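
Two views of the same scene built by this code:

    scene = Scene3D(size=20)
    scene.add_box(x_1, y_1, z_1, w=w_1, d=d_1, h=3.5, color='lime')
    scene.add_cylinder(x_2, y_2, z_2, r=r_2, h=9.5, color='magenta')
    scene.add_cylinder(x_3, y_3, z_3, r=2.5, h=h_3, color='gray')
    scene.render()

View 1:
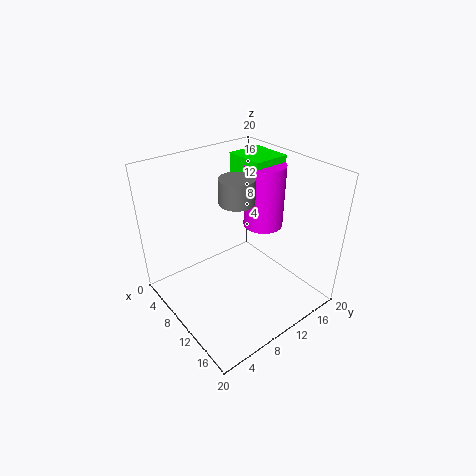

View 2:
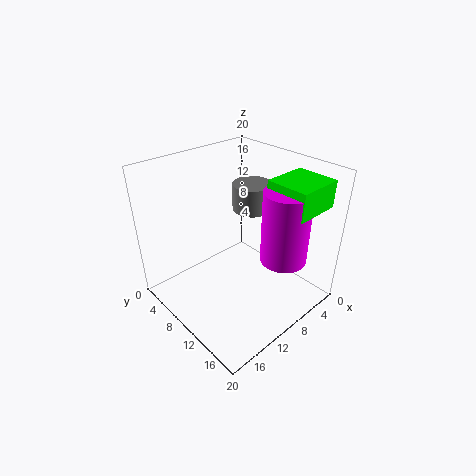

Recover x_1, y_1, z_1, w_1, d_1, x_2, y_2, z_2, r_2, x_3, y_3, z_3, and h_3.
x_1 = 3; y_1 = 14; z_1 = 16; w_1 = 6; d_1 = 5.5; x_2 = 8; y_2 = 16.5; z_2 = 9; r_2 = 3; x_3 = 8.5; y_3 = 11; z_3 = 14.5; h_3 = 3.5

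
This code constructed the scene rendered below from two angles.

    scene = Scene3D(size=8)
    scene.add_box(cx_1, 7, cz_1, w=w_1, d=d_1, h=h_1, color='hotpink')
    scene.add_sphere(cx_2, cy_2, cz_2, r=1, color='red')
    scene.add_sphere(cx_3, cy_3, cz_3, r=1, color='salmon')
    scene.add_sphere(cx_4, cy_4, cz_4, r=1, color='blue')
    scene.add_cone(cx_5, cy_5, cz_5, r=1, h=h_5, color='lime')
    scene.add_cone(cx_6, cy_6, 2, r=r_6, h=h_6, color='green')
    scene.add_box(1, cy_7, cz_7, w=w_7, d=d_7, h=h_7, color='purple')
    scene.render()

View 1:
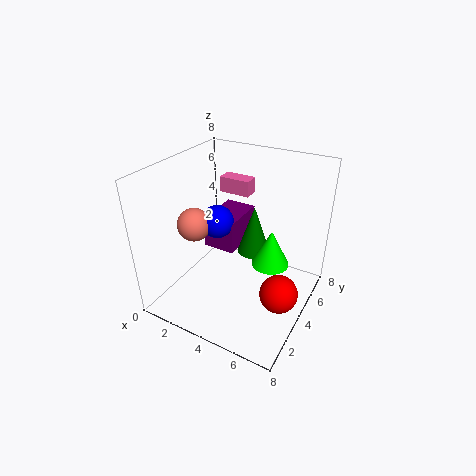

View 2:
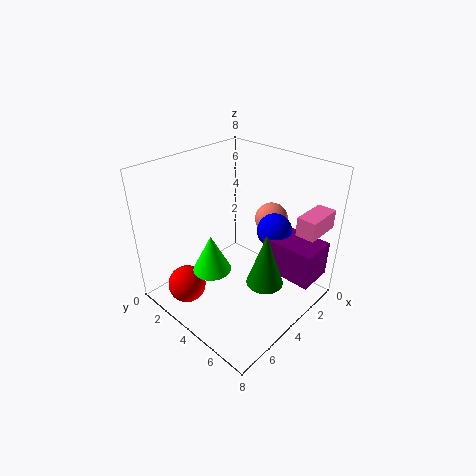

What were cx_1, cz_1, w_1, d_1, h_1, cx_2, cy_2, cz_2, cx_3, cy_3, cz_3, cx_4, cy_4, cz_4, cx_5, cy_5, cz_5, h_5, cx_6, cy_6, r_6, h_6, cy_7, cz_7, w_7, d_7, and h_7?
cx_1 = 1, cz_1 = 5, w_1 = 2, d_1 = 1, h_1 = 1, cx_2 = 7, cy_2 = 3, cz_2 = 2, cx_3 = 1, cy_3 = 4, cz_3 = 4, cx_4 = 2, cy_4 = 5, cz_4 = 4, cx_5 = 6, cy_5 = 4, cz_5 = 3, h_5 = 2, cx_6 = 4, cy_6 = 6, r_6 = 1, h_6 = 3, cy_7 = 5, cz_7 = 2, w_7 = 2, d_7 = 3, h_7 = 2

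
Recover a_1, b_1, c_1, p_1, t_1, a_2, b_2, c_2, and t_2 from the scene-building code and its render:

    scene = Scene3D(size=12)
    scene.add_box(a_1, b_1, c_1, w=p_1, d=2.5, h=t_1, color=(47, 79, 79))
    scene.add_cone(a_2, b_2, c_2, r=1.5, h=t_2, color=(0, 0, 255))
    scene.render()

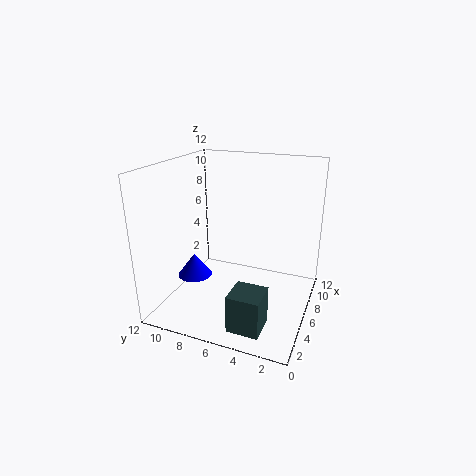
a_1 = 1; b_1 = 2.5; c_1 = 0.5; p_1 = 2.5; t_1 = 3; a_2 = 5.5; b_2 = 10; c_2 = 2; t_2 = 2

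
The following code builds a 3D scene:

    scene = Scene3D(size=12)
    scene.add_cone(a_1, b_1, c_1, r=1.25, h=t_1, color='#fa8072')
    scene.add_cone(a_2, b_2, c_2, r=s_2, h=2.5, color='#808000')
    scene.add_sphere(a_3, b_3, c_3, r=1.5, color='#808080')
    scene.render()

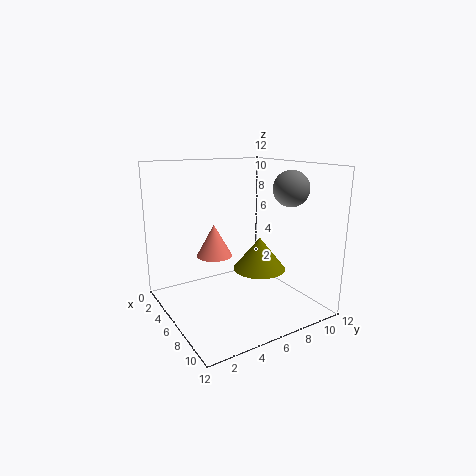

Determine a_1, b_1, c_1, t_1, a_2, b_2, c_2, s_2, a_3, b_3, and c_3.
a_1 = 8.5; b_1 = 2.5; c_1 = 6; t_1 = 2.25; a_2 = 8.75; b_2 = 6.25; c_2 = 4.25; s_2 = 2; a_3 = 7.75; b_3 = 10; c_3 = 10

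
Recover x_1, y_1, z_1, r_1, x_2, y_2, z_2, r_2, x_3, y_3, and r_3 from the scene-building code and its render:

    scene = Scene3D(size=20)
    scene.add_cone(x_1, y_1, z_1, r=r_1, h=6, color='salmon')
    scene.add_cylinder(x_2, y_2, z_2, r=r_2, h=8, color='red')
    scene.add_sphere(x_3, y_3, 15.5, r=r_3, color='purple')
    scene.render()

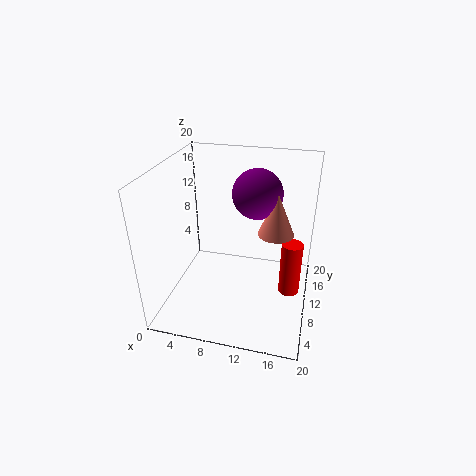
x_1 = 15
y_1 = 11.5
z_1 = 10.5
r_1 = 2.5
x_2 = 17.5
y_2 = 11
z_2 = 1.5
r_2 = 1.5
x_3 = 12
y_3 = 13
r_3 = 3.5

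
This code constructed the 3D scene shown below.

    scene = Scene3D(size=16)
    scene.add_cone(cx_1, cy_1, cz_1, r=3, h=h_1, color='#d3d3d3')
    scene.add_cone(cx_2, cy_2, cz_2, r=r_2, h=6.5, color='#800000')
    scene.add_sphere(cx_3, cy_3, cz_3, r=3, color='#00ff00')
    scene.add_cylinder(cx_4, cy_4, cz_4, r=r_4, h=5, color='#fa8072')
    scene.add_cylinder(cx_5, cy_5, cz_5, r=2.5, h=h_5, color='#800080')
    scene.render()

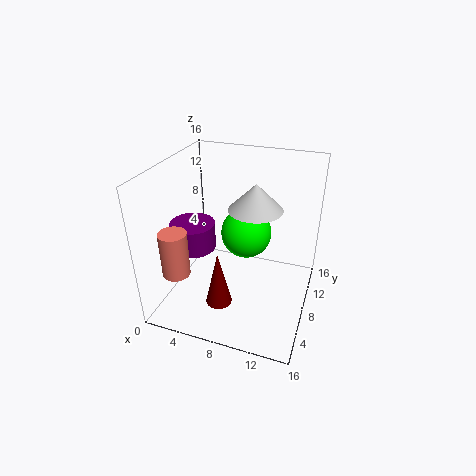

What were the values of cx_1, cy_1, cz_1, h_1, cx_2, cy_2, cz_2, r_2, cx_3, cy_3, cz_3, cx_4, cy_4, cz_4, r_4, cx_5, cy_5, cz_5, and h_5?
cx_1 = 9.5, cy_1 = 9.5, cz_1 = 11, h_1 = 3, cx_2 = 6.5, cy_2 = 5.5, cz_2 = 0.5, r_2 = 1.5, cx_3 = 8, cy_3 = 11, cz_3 = 7, cx_4 = 2.5, cy_4 = 3.5, cz_4 = 5, r_4 = 1.5, cx_5 = 3, cy_5 = 7, cz_5 = 6.5, h_5 = 3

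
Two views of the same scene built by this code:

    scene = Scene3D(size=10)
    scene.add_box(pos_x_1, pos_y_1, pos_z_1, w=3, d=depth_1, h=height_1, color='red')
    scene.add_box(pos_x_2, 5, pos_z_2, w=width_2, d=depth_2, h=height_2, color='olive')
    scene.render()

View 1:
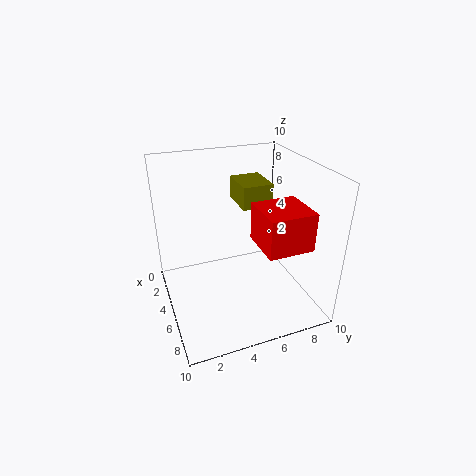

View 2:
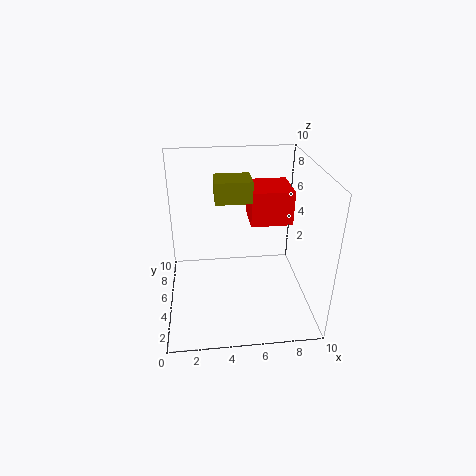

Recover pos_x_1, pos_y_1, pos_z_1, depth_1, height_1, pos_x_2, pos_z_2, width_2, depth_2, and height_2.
pos_x_1 = 6, pos_y_1 = 5.5, pos_z_1 = 5.5, depth_1 = 3, height_1 = 2.5, pos_x_2 = 3.5, pos_z_2 = 7.5, width_2 = 2.5, depth_2 = 2, height_2 = 1.5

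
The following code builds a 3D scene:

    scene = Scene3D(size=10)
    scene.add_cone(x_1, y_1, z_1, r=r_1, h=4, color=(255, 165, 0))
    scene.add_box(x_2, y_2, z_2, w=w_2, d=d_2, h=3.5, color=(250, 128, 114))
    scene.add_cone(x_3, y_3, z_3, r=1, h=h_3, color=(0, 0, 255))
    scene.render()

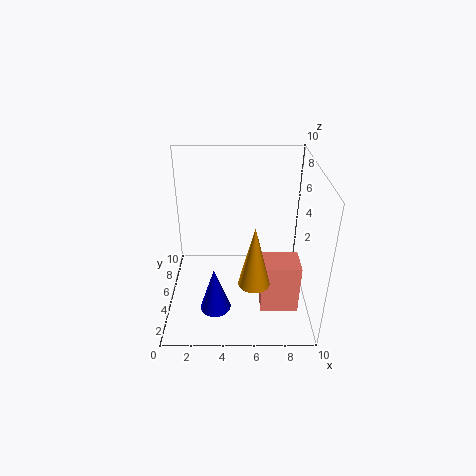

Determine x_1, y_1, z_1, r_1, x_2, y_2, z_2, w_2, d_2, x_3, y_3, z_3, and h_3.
x_1 = 6, y_1 = 2, z_1 = 3.5, r_1 = 1, x_2 = 6.5, y_2 = 2, z_2 = 1, w_2 = 2.5, d_2 = 2, x_3 = 3.5, y_3 = 2, z_3 = 1.5, h_3 = 3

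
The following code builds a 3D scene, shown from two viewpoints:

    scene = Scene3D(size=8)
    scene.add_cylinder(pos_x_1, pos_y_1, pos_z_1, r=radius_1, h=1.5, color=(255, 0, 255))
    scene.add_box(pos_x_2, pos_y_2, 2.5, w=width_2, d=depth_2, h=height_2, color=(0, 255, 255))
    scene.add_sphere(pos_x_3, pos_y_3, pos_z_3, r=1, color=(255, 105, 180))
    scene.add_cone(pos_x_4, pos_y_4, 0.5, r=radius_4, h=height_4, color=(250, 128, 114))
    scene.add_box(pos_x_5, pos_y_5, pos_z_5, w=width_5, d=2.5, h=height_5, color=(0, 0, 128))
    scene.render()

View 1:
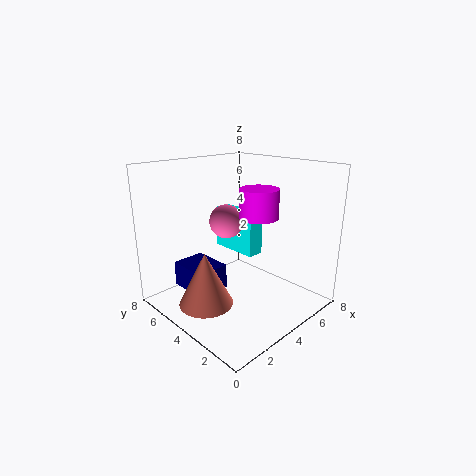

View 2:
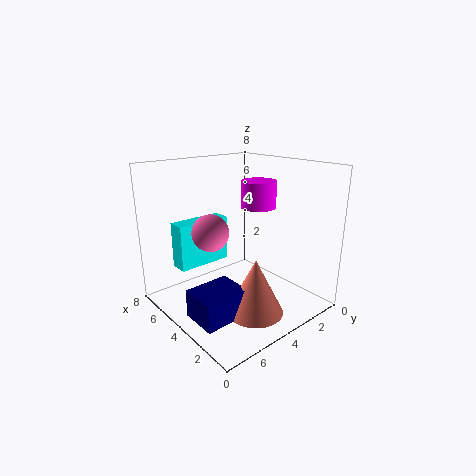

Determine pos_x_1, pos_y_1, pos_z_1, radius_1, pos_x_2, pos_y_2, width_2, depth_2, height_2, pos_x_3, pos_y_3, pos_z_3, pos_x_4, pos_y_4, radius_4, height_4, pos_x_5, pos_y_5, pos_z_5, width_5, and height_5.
pos_x_1 = 4, pos_y_1 = 2.5, pos_z_1 = 5.5, radius_1 = 1, pos_x_2 = 5, pos_y_2 = 4, width_2 = 1, depth_2 = 3, height_2 = 2.5, pos_x_3 = 4.5, pos_y_3 = 5.5, pos_z_3 = 4.5, pos_x_4 = 2, pos_y_4 = 4.5, radius_4 = 1.5, height_4 = 3, pos_x_5 = 2, pos_y_5 = 5, pos_z_5 = 0.5, width_5 = 2, height_5 = 1.5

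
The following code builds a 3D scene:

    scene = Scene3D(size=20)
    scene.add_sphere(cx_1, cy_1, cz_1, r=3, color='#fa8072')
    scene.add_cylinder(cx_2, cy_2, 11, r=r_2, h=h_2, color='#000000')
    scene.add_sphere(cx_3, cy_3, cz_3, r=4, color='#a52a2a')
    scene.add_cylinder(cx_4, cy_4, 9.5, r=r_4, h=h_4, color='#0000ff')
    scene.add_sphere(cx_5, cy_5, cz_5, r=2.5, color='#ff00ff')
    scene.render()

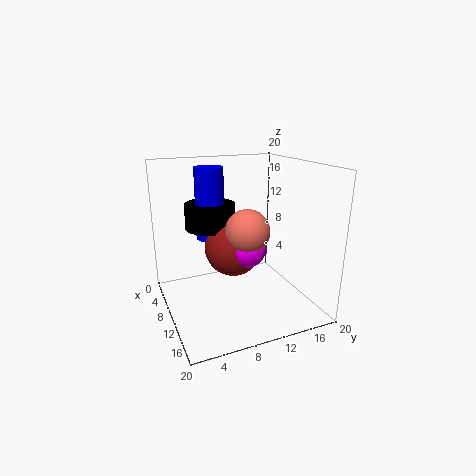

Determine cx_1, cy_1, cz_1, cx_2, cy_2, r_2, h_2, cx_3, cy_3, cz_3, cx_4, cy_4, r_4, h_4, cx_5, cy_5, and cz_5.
cx_1 = 12
cy_1 = 10.5
cz_1 = 11.5
cx_2 = 7
cy_2 = 7
r_2 = 3.5
h_2 = 3.5
cx_3 = 9.5
cy_3 = 9.5
cz_3 = 8.5
cx_4 = 7
cy_4 = 7
r_4 = 2
h_4 = 10
cx_5 = 12
cy_5 = 10.5
cz_5 = 9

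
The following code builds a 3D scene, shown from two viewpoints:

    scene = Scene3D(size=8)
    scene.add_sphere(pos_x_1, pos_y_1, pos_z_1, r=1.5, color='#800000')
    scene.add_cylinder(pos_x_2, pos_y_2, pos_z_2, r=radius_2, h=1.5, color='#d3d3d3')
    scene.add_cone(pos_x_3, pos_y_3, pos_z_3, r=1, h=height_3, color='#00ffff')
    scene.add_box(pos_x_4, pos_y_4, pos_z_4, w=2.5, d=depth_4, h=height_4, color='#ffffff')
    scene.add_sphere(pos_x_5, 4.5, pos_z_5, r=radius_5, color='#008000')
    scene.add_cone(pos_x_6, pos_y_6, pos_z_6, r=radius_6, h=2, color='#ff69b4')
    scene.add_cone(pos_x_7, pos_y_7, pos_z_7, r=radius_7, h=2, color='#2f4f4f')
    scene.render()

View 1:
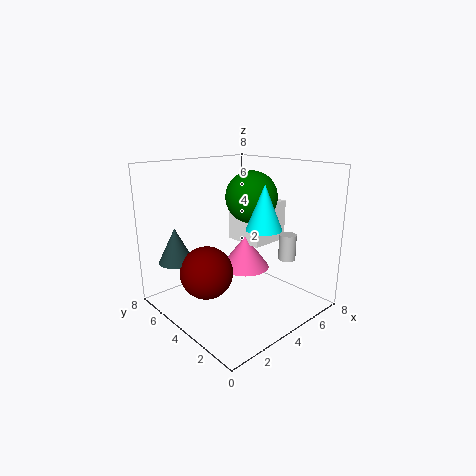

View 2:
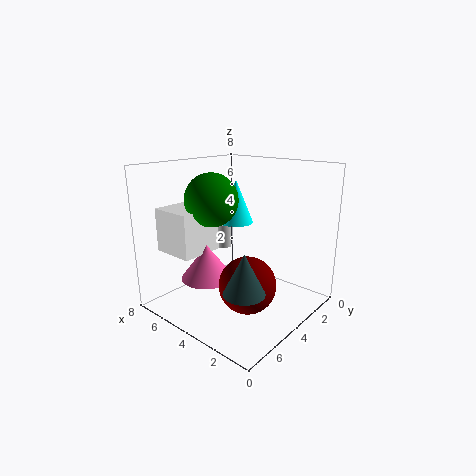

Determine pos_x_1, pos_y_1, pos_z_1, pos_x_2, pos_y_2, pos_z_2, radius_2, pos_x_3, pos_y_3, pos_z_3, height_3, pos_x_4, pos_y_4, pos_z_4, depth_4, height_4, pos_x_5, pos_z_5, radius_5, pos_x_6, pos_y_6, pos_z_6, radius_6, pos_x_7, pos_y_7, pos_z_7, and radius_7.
pos_x_1 = 2.5
pos_y_1 = 5
pos_z_1 = 2
pos_x_2 = 6.5
pos_y_2 = 2.5
pos_z_2 = 2.5
radius_2 = 0.5
pos_x_3 = 5
pos_y_3 = 3
pos_z_3 = 4.5
height_3 = 2.5
pos_x_4 = 5.5
pos_y_4 = 4
pos_z_4 = 3
depth_4 = 2.5
height_4 = 2.5
pos_x_5 = 5.5
pos_z_5 = 6
radius_5 = 1.5
pos_x_6 = 5.5
pos_y_6 = 5
pos_z_6 = 1.5
radius_6 = 1.5
pos_x_7 = 1.5
pos_y_7 = 6.5
pos_z_7 = 2.5
radius_7 = 1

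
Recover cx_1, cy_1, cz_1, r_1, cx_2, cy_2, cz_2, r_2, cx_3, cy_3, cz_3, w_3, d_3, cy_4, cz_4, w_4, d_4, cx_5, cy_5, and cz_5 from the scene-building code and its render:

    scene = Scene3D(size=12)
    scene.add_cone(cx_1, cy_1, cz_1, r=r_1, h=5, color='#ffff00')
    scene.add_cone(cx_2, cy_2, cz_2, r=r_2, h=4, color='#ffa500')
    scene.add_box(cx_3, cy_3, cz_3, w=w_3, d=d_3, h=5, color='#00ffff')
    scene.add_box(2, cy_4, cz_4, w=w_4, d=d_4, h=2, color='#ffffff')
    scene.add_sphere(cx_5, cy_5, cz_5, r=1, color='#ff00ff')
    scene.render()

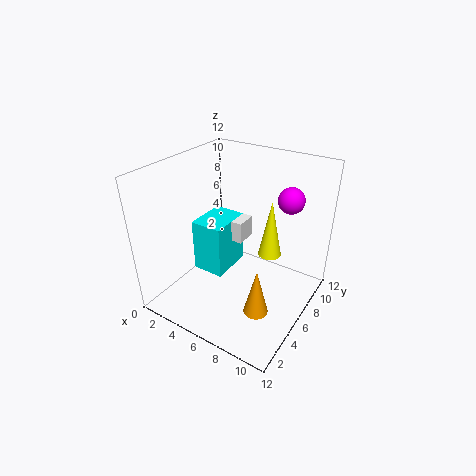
cx_1 = 8
cy_1 = 8
cz_1 = 4
r_1 = 1
cx_2 = 9
cy_2 = 4
cz_2 = 1
r_2 = 1
cx_3 = 1
cy_3 = 6
cz_3 = 1
w_3 = 3
d_3 = 4
cy_4 = 8
cz_4 = 4
w_4 = 3
d_4 = 2
cx_5 = 10
cy_5 = 7
cz_5 = 10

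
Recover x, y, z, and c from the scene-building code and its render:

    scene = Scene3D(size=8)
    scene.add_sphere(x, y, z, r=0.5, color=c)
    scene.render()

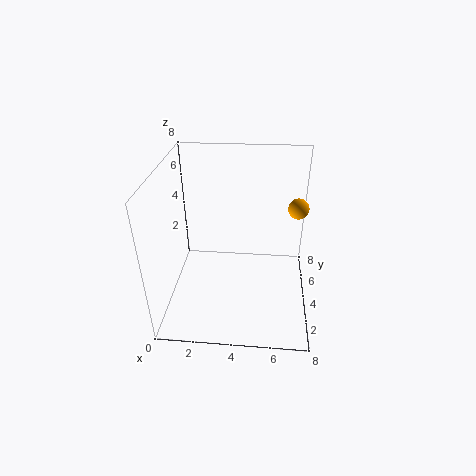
x = 7; y = 3; z = 6.5; c = 'orange'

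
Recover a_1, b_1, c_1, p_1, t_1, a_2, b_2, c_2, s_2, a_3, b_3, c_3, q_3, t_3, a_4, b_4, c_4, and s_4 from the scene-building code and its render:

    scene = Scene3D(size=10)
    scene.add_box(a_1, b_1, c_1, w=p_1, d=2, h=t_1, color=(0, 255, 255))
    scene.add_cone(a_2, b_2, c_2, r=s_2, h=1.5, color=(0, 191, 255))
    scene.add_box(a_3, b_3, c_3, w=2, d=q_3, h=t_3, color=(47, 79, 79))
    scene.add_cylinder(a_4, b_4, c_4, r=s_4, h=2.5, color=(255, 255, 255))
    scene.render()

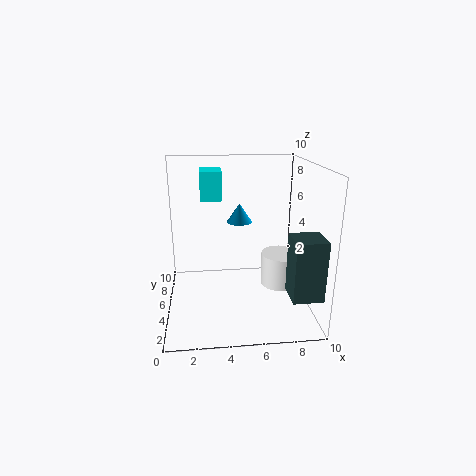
a_1 = 2.5; b_1 = 5.5; c_1 = 7.5; p_1 = 1.5; t_1 = 2; a_2 = 5.5; b_2 = 8.5; c_2 = 5; s_2 = 1; a_3 = 8; b_3 = 1; c_3 = 2; q_3 = 2; t_3 = 4; a_4 = 8.5; b_4 = 6.5; c_4 = 0.5; s_4 = 1.5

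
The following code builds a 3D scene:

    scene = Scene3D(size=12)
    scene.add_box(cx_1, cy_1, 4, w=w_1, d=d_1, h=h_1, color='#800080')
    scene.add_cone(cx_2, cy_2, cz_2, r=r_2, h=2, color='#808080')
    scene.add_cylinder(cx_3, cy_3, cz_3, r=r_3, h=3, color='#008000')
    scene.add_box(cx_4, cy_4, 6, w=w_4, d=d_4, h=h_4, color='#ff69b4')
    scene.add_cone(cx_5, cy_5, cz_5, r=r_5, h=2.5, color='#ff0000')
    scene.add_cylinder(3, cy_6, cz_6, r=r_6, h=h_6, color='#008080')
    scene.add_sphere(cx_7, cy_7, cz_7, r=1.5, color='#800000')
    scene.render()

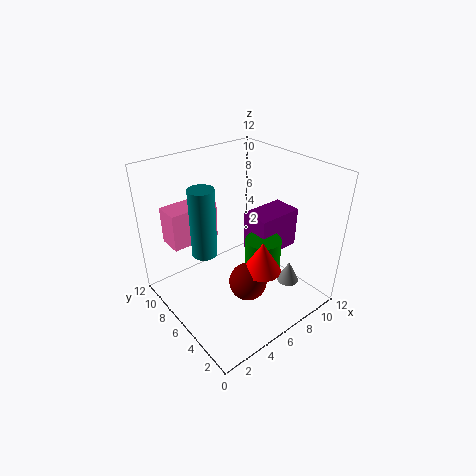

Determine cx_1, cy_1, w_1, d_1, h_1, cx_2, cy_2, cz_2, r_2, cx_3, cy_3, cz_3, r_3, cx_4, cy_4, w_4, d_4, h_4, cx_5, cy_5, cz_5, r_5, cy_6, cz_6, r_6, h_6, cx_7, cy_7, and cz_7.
cx_1 = 7.5, cy_1 = 4.5, w_1 = 4, d_1 = 2.5, h_1 = 3.5, cx_2 = 10.5, cy_2 = 4, cz_2 = 0.5, r_2 = 1, cx_3 = 7.5, cy_3 = 4.5, cz_3 = 3, r_3 = 1.5, cx_4 = 1, cy_4 = 7.5, w_4 = 4, d_4 = 2, h_4 = 3, cx_5 = 6, cy_5 = 3, cz_5 = 4.5, r_5 = 1.5, cy_6 = 6.5, cz_6 = 5.5, r_6 = 1, h_6 = 5.5, cx_7 = 5, cy_7 = 3.5, cz_7 = 3.5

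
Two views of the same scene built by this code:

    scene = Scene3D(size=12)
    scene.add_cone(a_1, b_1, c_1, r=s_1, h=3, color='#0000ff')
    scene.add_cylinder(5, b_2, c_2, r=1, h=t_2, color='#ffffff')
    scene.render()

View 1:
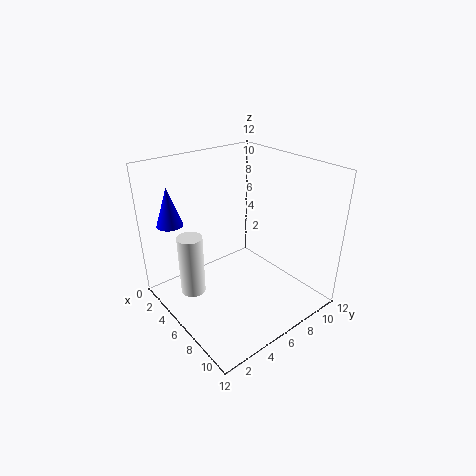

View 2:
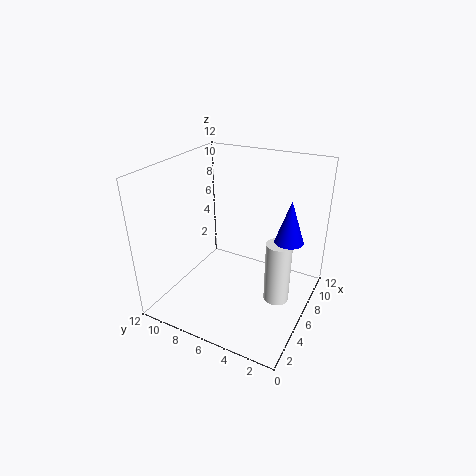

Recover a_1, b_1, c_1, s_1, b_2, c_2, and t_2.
a_1 = 4
b_1 = 1
c_1 = 8
s_1 = 1
b_2 = 2
c_2 = 2
t_2 = 5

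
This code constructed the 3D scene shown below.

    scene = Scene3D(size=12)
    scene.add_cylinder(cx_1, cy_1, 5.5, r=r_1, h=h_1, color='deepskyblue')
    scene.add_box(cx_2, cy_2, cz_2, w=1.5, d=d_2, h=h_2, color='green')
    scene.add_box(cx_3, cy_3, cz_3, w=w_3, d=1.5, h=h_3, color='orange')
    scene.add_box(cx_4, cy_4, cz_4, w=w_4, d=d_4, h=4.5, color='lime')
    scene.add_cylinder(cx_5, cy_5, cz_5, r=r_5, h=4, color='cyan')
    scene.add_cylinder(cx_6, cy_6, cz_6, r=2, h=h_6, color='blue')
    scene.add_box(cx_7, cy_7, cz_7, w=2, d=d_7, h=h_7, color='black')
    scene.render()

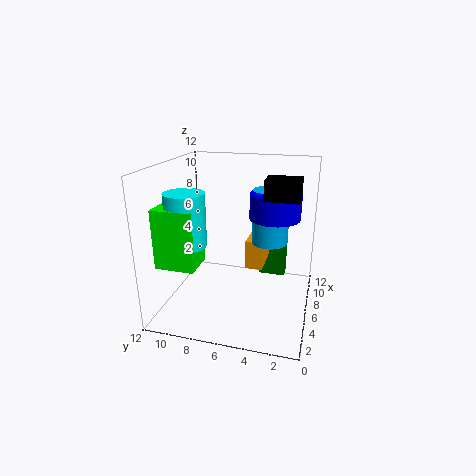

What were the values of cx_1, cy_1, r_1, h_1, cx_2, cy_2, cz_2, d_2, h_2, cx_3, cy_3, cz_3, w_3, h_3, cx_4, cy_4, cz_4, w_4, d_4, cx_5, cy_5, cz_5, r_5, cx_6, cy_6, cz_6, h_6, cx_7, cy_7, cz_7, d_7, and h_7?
cx_1 = 7
cy_1 = 3.5
r_1 = 1.5
h_1 = 4.5
cx_2 = 10.5
cy_2 = 2.5
cz_2 = 0.5
d_2 = 2.5
h_2 = 4.5
cx_3 = 6.5
cy_3 = 4
cz_3 = 3
w_3 = 3.5
h_3 = 2.5
cx_4 = 1
cy_4 = 8
cz_4 = 5
w_4 = 2.5
d_4 = 3
cx_5 = 2.5
cy_5 = 9
cz_5 = 6.5
r_5 = 1.5
cx_6 = 6
cy_6 = 3
cz_6 = 8
h_6 = 2
cx_7 = 3.5
cy_7 = 1
cz_7 = 10
d_7 = 2.5
h_7 = 1.5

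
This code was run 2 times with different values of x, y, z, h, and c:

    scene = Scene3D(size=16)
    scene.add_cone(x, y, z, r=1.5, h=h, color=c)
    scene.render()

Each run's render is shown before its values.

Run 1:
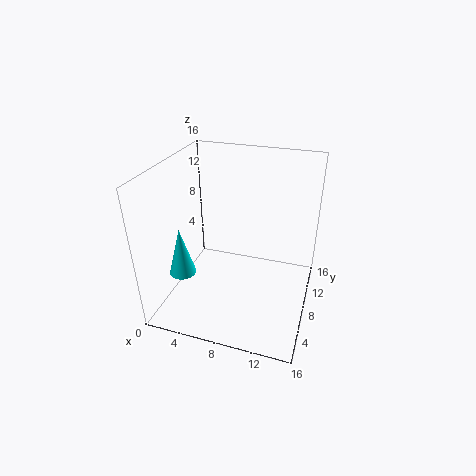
x = 2.25, y = 5.25, z = 4, h = 5.5, c = 'cyan'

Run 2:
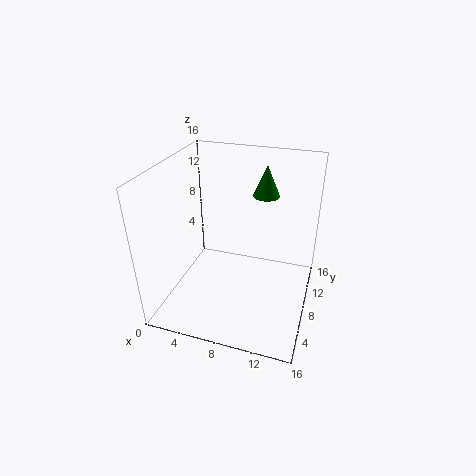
x = 10.25, y = 11.25, z = 12, h = 3.5, c = 'green'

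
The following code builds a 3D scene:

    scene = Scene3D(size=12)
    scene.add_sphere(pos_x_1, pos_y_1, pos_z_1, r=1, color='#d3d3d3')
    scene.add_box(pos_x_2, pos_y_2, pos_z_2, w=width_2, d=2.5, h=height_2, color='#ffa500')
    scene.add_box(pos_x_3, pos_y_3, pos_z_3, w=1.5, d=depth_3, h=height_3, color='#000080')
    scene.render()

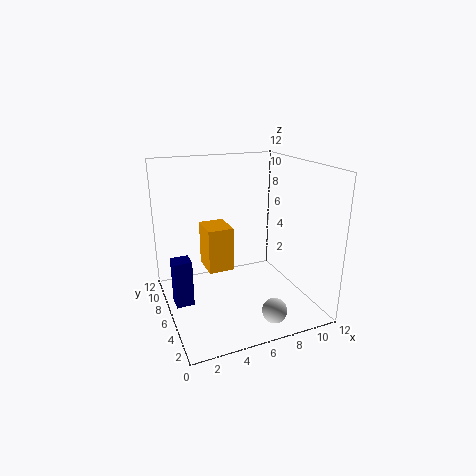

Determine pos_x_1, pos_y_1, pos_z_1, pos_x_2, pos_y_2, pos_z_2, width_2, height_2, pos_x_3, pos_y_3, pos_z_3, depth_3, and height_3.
pos_x_1 = 7.5; pos_y_1 = 2; pos_z_1 = 1; pos_x_2 = 3; pos_y_2 = 4.5; pos_z_2 = 4; width_2 = 2; height_2 = 3.5; pos_x_3 = 0.5; pos_y_3 = 6; pos_z_3 = 0.5; depth_3 = 1.5; height_3 = 4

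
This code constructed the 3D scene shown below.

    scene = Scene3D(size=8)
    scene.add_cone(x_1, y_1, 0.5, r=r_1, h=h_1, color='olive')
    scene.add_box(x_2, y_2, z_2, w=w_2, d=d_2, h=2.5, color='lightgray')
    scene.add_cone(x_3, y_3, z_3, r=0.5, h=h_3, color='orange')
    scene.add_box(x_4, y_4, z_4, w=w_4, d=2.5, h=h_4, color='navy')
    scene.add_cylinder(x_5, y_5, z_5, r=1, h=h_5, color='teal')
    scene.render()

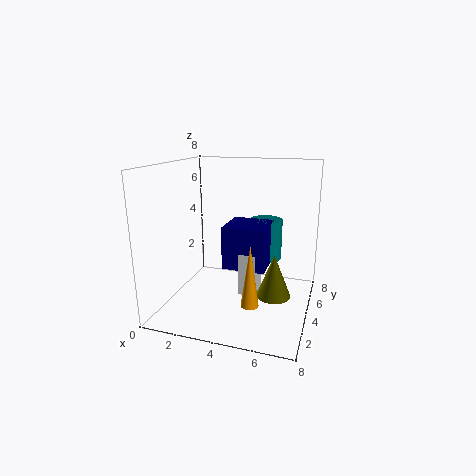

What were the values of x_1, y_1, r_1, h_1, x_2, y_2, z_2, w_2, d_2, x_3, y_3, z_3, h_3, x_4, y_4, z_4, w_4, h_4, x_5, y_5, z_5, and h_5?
x_1 = 6
y_1 = 4.5
r_1 = 1
h_1 = 2.5
x_2 = 4
y_2 = 4
z_2 = 0.5
w_2 = 1
d_2 = 1.5
x_3 = 5
y_3 = 3
z_3 = 0.5
h_3 = 3.5
x_4 = 3
y_4 = 4
z_4 = 2
w_4 = 2.5
h_4 = 2.5
x_5 = 5
y_5 = 6.5
z_5 = 2
h_5 = 2.5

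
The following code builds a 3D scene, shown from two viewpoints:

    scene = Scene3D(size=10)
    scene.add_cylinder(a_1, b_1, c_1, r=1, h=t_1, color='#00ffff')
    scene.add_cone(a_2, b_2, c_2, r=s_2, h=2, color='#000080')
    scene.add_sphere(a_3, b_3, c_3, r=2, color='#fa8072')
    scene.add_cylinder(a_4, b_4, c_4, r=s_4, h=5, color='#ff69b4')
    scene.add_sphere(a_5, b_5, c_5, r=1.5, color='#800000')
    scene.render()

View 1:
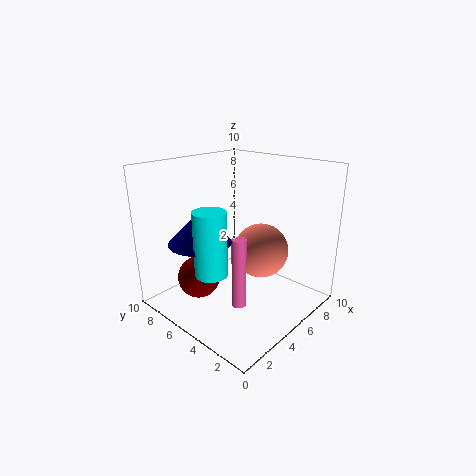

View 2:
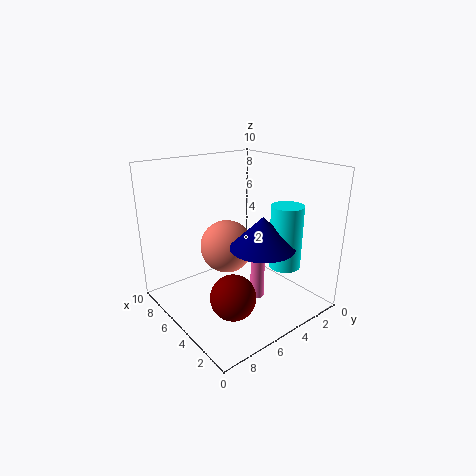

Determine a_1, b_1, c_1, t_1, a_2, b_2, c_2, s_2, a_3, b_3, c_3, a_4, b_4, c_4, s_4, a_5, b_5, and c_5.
a_1 = 1.5, b_1 = 4, c_1 = 4, t_1 = 4, a_2 = 2, b_2 = 5.5, c_2 = 5.5, s_2 = 2, a_3 = 7, b_3 = 4.5, c_3 = 3.5, a_4 = 4, b_4 = 4, c_4 = 0.5, s_4 = 0.5, a_5 = 3, b_5 = 7, c_5 = 2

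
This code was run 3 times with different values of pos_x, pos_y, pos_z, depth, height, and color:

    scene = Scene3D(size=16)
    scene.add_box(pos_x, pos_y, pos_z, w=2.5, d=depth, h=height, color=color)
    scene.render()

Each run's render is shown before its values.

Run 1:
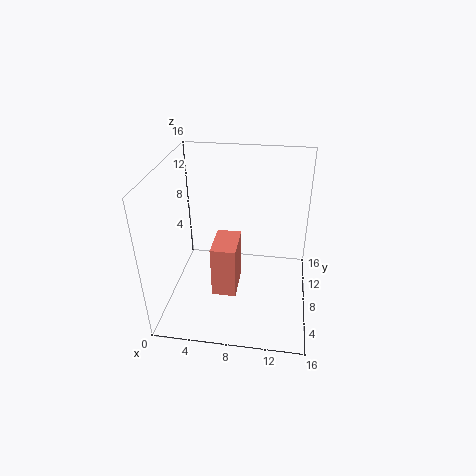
pos_x = 6
pos_y = 3
pos_z = 4
depth = 4
height = 5.5
color = 'salmon'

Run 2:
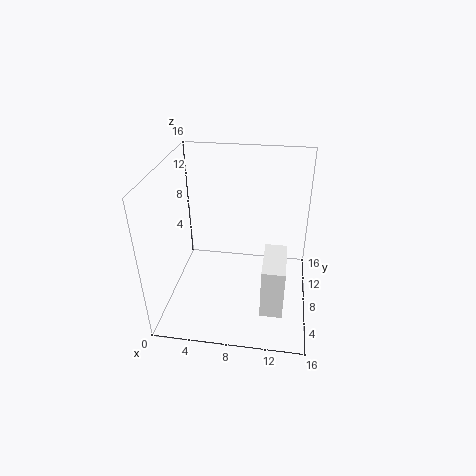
pos_x = 11
pos_y = 4
pos_z = 0.5
depth = 5.5
height = 6
color = 'white'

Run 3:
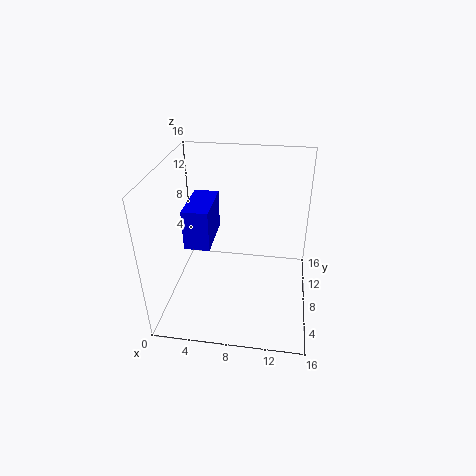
pos_x = 3.5
pos_y = 3
pos_z = 9.5
depth = 5
height = 4
color = 'blue'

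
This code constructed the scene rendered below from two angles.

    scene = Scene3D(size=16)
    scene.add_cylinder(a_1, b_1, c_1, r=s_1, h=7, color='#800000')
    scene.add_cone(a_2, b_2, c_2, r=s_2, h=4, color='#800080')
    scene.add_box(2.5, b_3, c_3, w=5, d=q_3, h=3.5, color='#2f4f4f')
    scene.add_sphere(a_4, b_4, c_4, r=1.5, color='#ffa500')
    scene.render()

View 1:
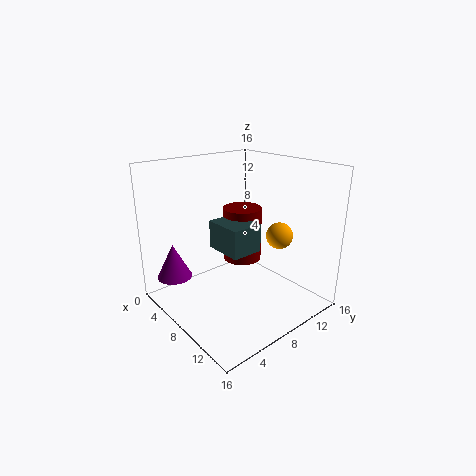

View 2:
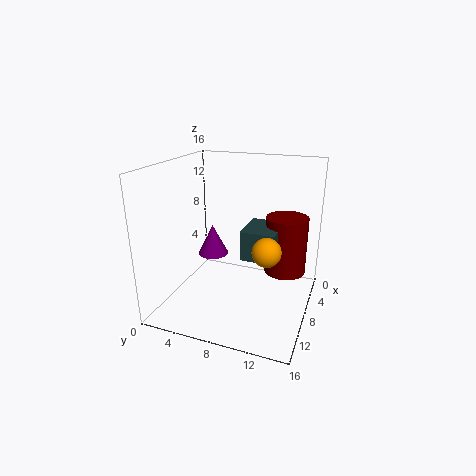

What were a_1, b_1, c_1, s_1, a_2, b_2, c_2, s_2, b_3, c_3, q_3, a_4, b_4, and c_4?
a_1 = 3.5; b_1 = 12.5; c_1 = 2.5; s_1 = 2.5; a_2 = 3; b_2 = 2.5; c_2 = 3; s_2 = 2; b_3 = 8; c_3 = 5; q_3 = 4; a_4 = 10.5; b_4 = 12; c_4 = 8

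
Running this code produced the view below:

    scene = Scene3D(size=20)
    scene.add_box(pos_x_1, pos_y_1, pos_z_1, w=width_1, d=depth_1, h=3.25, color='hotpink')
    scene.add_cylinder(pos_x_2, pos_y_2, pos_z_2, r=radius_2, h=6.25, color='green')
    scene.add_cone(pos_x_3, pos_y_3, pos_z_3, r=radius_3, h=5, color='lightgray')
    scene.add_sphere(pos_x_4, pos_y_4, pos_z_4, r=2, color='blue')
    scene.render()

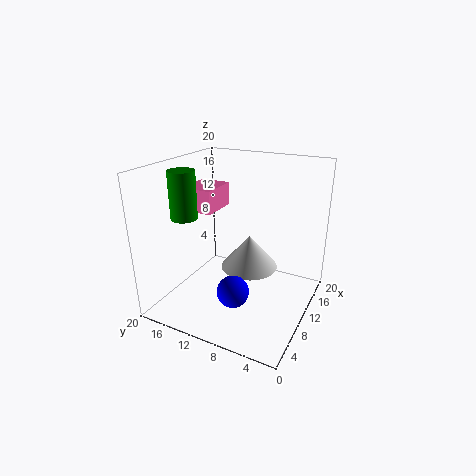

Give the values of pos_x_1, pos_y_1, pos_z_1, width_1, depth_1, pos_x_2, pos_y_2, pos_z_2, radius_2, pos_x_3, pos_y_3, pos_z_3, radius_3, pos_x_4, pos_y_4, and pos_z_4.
pos_x_1 = 8.5; pos_y_1 = 13.5; pos_z_1 = 13.25; width_1 = 5.5; depth_1 = 4.5; pos_x_2 = 5.5; pos_y_2 = 15.5; pos_z_2 = 13.5; radius_2 = 1.75; pos_x_3 = 13.25; pos_y_3 = 9.75; pos_z_3 = 4; radius_3 = 4.25; pos_x_4 = 3.75; pos_y_4 = 7.5; pos_z_4 = 5.75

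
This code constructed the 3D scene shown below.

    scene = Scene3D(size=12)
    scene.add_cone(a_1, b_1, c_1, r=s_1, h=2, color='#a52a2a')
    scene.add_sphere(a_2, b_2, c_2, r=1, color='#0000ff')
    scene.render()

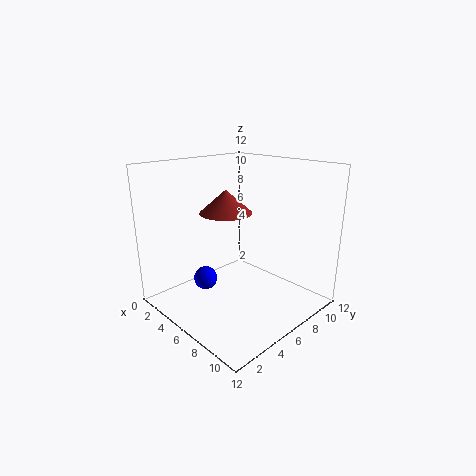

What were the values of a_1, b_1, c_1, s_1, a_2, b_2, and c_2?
a_1 = 4.25; b_1 = 6.25; c_1 = 7.75; s_1 = 2.25; a_2 = 4; b_2 = 4; c_2 = 2.25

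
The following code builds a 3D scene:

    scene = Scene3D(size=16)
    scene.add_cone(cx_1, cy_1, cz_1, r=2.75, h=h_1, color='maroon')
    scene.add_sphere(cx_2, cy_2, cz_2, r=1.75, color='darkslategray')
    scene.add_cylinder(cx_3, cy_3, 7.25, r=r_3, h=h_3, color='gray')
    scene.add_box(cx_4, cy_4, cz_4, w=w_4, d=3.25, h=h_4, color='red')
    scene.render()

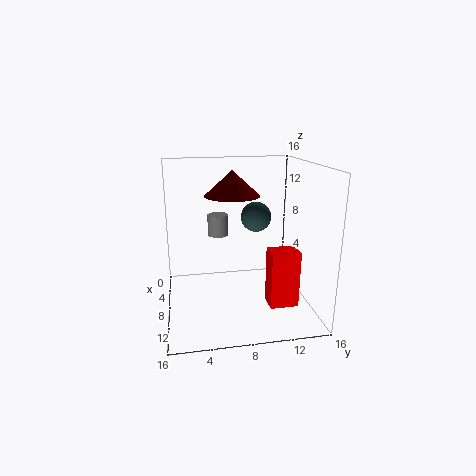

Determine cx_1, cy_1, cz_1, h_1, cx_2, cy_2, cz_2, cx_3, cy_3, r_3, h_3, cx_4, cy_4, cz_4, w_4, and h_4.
cx_1 = 10.25, cy_1 = 7, cz_1 = 13.25, h_1 = 2.5, cx_2 = 6, cy_2 = 10.5, cz_2 = 9.75, cx_3 = 4.25, cy_3 = 6.25, r_3 = 1.25, h_3 = 2.5, cx_4 = 8.25, cy_4 = 11.25, cz_4 = 0.25, w_4 = 2.5, h_4 = 6.5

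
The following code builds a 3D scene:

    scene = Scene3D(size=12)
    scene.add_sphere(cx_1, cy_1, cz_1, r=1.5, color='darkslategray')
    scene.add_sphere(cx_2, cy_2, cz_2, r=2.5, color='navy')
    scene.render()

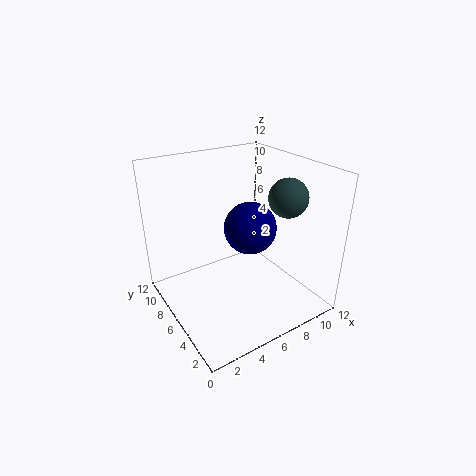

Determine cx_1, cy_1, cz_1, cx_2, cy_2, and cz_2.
cx_1 = 8.5; cy_1 = 3; cz_1 = 10; cx_2 = 9; cy_2 = 8.5; cz_2 = 5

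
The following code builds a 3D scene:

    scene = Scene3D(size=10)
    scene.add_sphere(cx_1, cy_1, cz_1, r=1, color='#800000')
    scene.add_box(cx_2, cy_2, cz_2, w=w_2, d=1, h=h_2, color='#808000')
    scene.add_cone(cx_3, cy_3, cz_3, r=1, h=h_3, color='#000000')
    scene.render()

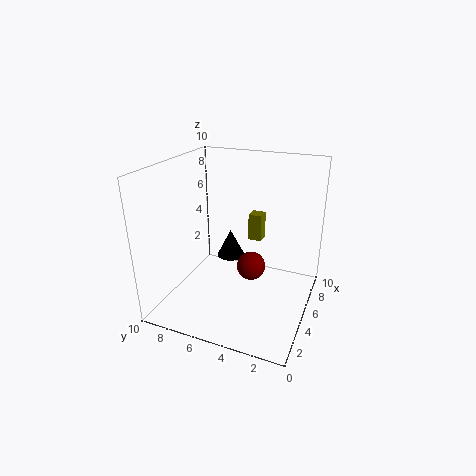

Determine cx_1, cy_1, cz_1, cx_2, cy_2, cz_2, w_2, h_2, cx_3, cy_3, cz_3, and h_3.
cx_1 = 5, cy_1 = 4, cz_1 = 3, cx_2 = 7, cy_2 = 4, cz_2 = 4, w_2 = 1, h_2 = 2, cx_3 = 6, cy_3 = 6, cz_3 = 3, h_3 = 2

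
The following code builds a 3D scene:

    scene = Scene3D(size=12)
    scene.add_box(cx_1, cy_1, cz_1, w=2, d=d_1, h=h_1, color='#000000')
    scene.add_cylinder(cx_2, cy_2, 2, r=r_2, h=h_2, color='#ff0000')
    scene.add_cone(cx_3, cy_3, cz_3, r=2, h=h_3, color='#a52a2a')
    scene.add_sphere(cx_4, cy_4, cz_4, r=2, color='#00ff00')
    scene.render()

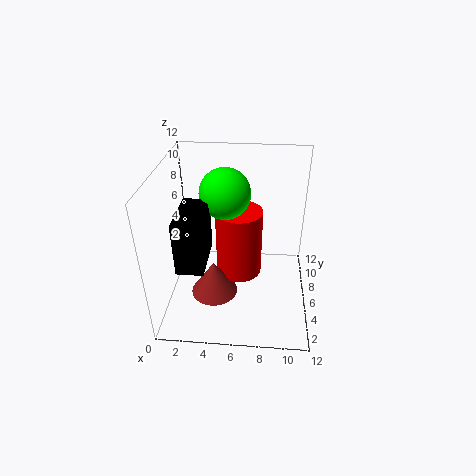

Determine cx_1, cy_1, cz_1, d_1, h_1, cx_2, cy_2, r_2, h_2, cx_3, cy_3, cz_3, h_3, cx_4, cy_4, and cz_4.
cx_1 = 2; cy_1 = 1; cz_1 = 6; d_1 = 4; h_1 = 4; cx_2 = 6; cy_2 = 7; r_2 = 2; h_2 = 6; cx_3 = 4; cy_3 = 5; cz_3 = 1; h_3 = 3; cx_4 = 5; cy_4 = 6; cz_4 = 10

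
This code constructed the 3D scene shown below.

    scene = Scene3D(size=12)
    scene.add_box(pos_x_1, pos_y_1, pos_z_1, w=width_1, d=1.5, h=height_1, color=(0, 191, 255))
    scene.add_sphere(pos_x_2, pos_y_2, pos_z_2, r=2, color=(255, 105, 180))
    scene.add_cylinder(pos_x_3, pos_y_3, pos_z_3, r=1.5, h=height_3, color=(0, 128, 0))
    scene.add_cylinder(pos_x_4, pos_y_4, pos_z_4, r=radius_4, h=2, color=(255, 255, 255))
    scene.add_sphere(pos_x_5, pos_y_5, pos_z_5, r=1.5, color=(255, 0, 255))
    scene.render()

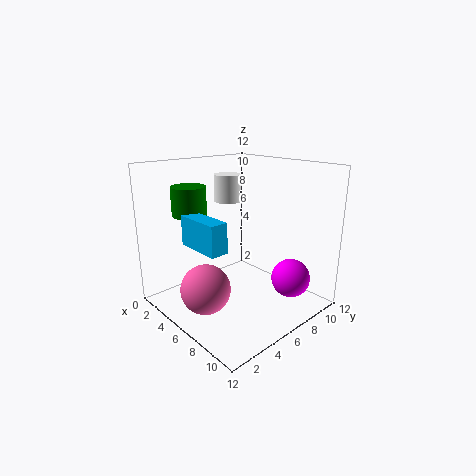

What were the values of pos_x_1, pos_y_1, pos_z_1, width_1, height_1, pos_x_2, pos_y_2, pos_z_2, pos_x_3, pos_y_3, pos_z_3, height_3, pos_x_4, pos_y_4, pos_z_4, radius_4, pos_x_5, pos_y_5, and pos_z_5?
pos_x_1 = 3; pos_y_1 = 2.5; pos_z_1 = 5.5; width_1 = 4; height_1 = 2.5; pos_x_2 = 6; pos_y_2 = 2.5; pos_z_2 = 2.5; pos_x_3 = 2; pos_y_3 = 4; pos_z_3 = 7.5; height_3 = 2.5; pos_x_4 = 6.5; pos_y_4 = 4.5; pos_z_4 = 9.5; radius_4 = 1; pos_x_5 = 10.5; pos_y_5 = 7.5; pos_z_5 = 3.5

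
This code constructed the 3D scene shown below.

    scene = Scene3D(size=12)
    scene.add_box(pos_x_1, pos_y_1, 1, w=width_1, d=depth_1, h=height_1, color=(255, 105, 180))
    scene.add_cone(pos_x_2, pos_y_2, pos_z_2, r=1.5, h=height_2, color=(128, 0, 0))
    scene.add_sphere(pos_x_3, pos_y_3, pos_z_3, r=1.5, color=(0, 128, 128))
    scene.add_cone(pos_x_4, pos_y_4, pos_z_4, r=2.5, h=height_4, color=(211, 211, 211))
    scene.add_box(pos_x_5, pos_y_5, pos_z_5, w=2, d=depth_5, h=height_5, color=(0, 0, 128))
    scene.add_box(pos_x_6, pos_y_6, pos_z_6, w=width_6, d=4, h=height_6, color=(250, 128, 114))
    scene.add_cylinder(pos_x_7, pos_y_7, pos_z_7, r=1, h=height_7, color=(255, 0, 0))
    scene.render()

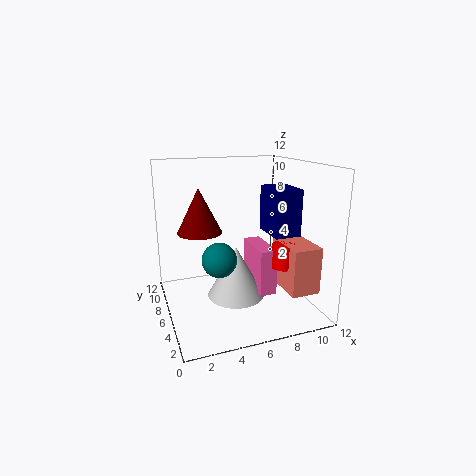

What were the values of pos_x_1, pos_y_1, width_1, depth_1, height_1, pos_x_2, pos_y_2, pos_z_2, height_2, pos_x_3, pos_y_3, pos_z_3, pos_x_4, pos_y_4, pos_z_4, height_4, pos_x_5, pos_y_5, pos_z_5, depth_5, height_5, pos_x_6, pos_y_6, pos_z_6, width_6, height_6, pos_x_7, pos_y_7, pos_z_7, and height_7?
pos_x_1 = 7.5, pos_y_1 = 4.5, width_1 = 1.5, depth_1 = 4, height_1 = 4, pos_x_2 = 2, pos_y_2 = 2.5, pos_z_2 = 8, height_2 = 3, pos_x_3 = 4.5, pos_y_3 = 6.5, pos_z_3 = 4, pos_x_4 = 6, pos_y_4 = 6.5, pos_z_4 = 0.5, height_4 = 4.5, pos_x_5 = 7.5, pos_y_5 = 2, pos_z_5 = 7, depth_5 = 3, height_5 = 3.5, pos_x_6 = 9.5, pos_y_6 = 2.5, pos_z_6 = 1.5, width_6 = 2.5, height_6 = 4, pos_x_7 = 9.5, pos_y_7 = 4.5, pos_z_7 = 3.5, height_7 = 2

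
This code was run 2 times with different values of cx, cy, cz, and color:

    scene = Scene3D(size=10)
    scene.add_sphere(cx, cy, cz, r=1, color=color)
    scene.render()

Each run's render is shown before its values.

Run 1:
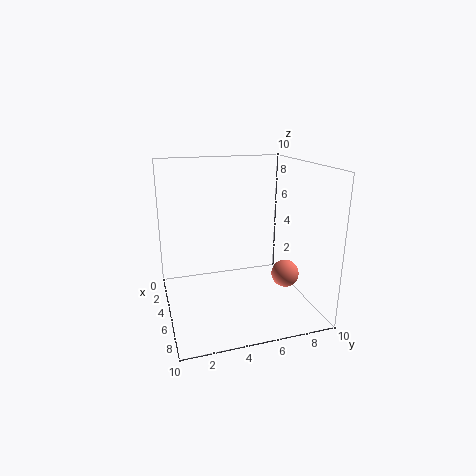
cx = 5.5, cy = 8.5, cz = 2, color = 'salmon'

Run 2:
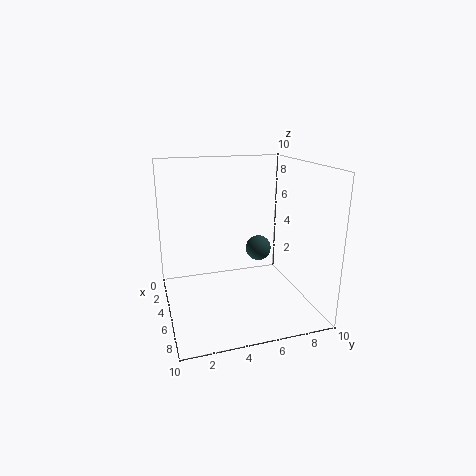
cx = 2.5, cy = 7.5, cz = 3, color = 'darkslategray'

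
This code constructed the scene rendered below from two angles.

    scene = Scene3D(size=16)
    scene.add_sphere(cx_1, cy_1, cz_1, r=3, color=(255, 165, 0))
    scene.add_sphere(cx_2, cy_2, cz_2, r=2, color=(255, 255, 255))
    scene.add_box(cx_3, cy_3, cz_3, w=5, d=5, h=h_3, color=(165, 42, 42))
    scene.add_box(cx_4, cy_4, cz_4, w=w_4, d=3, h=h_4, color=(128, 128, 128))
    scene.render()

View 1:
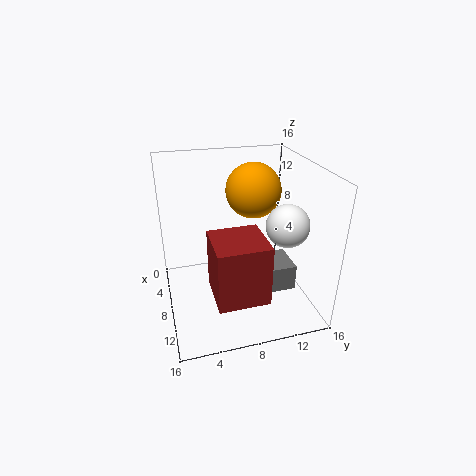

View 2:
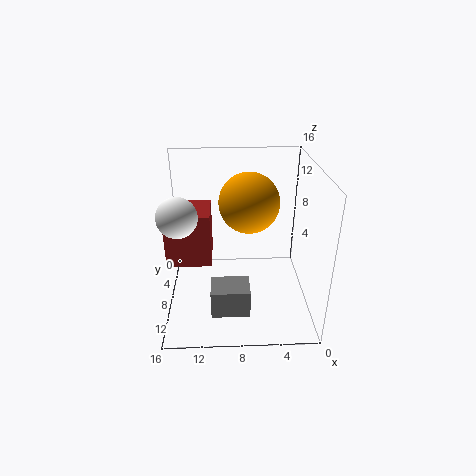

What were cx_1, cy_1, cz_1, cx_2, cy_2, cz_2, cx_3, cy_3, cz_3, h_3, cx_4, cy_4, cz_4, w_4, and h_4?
cx_1 = 7
cy_1 = 10
cz_1 = 13
cx_2 = 14
cy_2 = 11
cz_2 = 12
cx_3 = 11
cy_3 = 4
cz_3 = 5
h_3 = 6
cx_4 = 7
cy_4 = 11
cz_4 = 2
w_4 = 4
h_4 = 3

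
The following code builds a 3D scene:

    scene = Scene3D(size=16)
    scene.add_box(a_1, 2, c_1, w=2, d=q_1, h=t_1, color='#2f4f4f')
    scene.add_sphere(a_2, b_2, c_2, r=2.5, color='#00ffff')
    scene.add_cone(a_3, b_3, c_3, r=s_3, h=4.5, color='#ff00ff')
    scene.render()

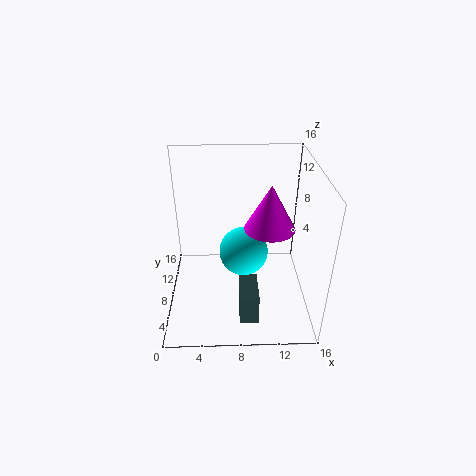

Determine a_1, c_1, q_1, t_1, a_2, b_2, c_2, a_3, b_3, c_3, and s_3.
a_1 = 8, c_1 = 1, q_1 = 4, t_1 = 3.5, a_2 = 8.5, b_2 = 5.5, c_2 = 8, a_3 = 11, b_3 = 5, c_3 = 11, s_3 = 2.5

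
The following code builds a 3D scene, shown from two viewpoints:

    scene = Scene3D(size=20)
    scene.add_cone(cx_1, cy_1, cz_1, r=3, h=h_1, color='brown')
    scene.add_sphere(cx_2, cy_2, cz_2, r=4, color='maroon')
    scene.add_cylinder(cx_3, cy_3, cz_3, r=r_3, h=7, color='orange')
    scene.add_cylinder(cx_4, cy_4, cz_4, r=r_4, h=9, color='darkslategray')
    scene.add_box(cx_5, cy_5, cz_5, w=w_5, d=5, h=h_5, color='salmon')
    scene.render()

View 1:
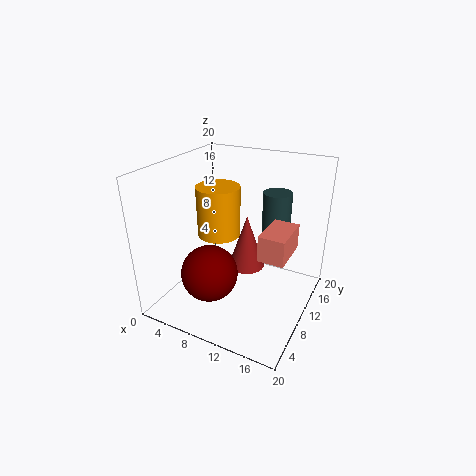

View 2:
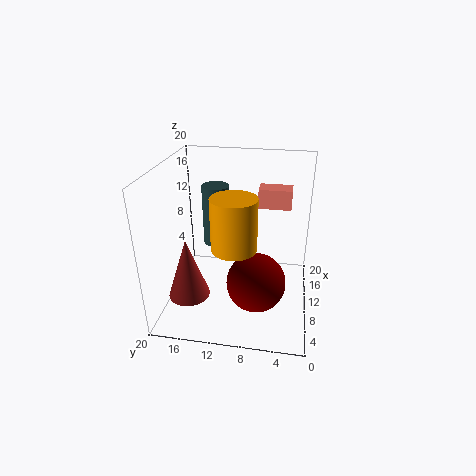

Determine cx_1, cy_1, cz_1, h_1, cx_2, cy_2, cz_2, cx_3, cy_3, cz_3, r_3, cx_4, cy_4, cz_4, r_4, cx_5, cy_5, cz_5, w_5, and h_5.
cx_1 = 8
cy_1 = 17
cz_1 = 1
h_1 = 9
cx_2 = 7
cy_2 = 7
cz_2 = 5
cx_3 = 7
cy_3 = 10
cz_3 = 10
r_3 = 3
cx_4 = 14
cy_4 = 14
cz_4 = 7
r_4 = 2
cx_5 = 16
cy_5 = 3
cz_5 = 12
w_5 = 3
h_5 = 3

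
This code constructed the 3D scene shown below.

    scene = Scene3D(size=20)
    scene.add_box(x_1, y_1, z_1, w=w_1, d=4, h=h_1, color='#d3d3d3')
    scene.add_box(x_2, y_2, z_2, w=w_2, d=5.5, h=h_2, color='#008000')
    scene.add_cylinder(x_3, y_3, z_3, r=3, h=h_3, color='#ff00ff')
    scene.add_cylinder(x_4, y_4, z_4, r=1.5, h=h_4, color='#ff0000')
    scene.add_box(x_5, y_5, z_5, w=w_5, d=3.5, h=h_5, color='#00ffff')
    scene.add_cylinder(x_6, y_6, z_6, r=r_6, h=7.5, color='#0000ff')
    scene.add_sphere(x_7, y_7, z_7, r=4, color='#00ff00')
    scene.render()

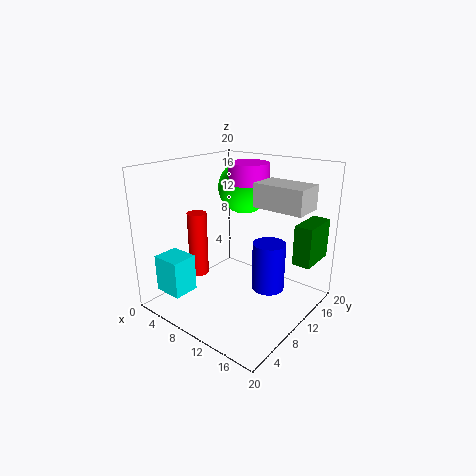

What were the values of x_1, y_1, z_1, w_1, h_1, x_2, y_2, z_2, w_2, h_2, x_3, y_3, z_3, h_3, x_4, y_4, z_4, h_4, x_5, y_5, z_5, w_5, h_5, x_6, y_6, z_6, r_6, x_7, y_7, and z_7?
x_1 = 13.5, y_1 = 8.5, z_1 = 15.5, w_1 = 6.5, h_1 = 3, x_2 = 17, y_2 = 13, z_2 = 7, w_2 = 2.5, h_2 = 5.5, x_3 = 8, y_3 = 15, z_3 = 16.5, h_3 = 3, x_4 = 2, y_4 = 10, z_4 = 2, h_4 = 10, x_5 = 3, y_5 = 1, z_5 = 3.5, w_5 = 4, h_5 = 5, x_6 = 12, y_6 = 15, z_6 = 0.5, r_6 = 2.5, x_7 = 6.5, y_7 = 16, z_7 = 15.5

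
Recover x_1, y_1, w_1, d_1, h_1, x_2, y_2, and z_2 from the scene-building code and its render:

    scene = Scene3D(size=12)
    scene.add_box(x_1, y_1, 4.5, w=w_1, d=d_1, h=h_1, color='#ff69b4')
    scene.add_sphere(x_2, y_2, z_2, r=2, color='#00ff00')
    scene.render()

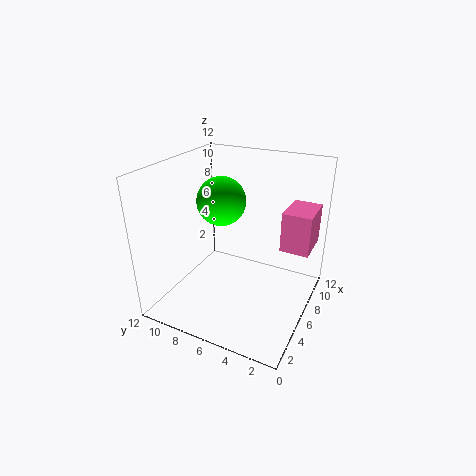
x_1 = 8; y_1 = 0.5; w_1 = 3.5; d_1 = 2.5; h_1 = 3.5; x_2 = 6; y_2 = 7.5; z_2 = 9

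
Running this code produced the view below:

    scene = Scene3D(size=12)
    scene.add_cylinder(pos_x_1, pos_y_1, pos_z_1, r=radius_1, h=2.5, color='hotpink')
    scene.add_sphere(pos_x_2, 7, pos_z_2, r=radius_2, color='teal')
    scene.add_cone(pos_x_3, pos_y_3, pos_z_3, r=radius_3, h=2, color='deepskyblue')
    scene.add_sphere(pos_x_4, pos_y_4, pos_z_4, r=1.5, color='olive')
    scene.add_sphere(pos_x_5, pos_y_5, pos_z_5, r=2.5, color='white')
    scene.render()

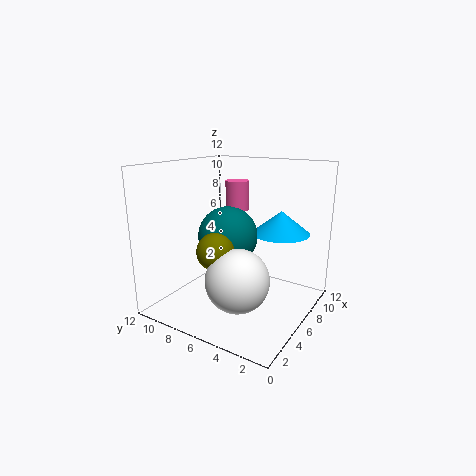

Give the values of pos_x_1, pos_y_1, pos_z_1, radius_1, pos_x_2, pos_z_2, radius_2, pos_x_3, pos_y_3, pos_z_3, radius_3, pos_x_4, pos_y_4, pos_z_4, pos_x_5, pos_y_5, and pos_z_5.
pos_x_1 = 7.5; pos_y_1 = 7; pos_z_1 = 8; radius_1 = 1; pos_x_2 = 6; pos_z_2 = 6; radius_2 = 2.5; pos_x_3 = 9; pos_y_3 = 3.5; pos_z_3 = 6; radius_3 = 2.5; pos_x_4 = 3.5; pos_y_4 = 6.5; pos_z_4 = 5.5; pos_x_5 = 3.5; pos_y_5 = 4.5; pos_z_5 = 3.5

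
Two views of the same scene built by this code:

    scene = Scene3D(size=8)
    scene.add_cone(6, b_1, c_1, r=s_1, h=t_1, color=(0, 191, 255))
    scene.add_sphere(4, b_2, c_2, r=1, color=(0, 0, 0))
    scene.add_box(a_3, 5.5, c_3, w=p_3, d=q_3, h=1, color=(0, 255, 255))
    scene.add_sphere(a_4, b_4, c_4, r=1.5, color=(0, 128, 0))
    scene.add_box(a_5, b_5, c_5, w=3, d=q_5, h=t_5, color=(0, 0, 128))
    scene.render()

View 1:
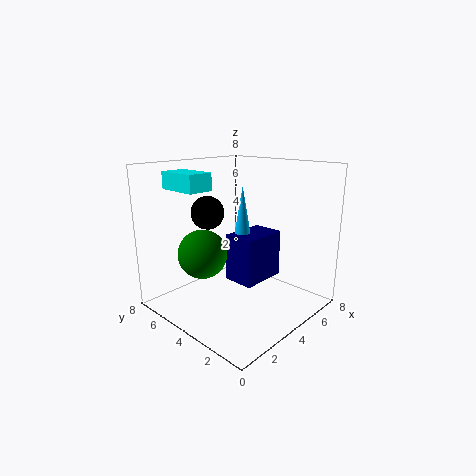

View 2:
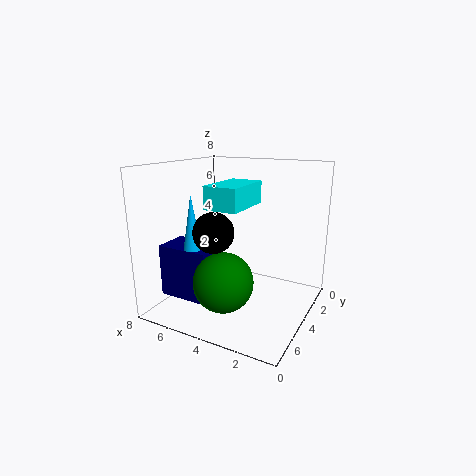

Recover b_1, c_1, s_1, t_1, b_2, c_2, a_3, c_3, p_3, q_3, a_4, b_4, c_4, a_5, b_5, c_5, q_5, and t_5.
b_1 = 5.5; c_1 = 3.5; s_1 = 0.5; t_1 = 3; b_2 = 6.5; c_2 = 5; a_3 = 2; c_3 = 6.5; p_3 = 1.5; q_3 = 2.5; a_4 = 3.5; b_4 = 6.5; c_4 = 2.5; a_5 = 5; b_5 = 4; c_5 = 0.5; q_5 = 2; t_5 = 3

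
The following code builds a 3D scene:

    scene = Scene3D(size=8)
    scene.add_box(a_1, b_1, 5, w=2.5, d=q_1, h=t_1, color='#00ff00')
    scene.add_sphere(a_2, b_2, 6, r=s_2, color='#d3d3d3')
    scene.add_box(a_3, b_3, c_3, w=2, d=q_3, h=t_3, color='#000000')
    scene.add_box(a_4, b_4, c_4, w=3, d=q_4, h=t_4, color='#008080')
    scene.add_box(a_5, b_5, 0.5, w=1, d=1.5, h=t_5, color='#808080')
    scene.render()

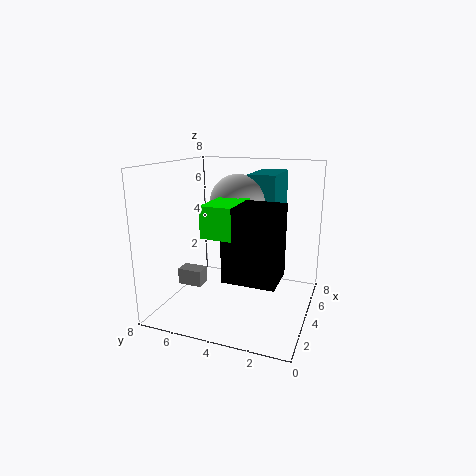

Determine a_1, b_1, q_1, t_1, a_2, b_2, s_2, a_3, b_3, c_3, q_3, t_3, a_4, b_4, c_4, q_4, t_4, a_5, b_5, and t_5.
a_1 = 0.5, b_1 = 3, q_1 = 1.5, t_1 = 1.5, a_2 = 4, b_2 = 4, s_2 = 1.5, a_3 = 0.5, b_3 = 1, c_3 = 3, q_3 = 2.5, t_3 = 3.5, a_4 = 4, b_4 = 2, c_4 = 4.5, q_4 = 1.5, t_4 = 3, a_5 = 4, b_5 = 6.5, t_5 = 1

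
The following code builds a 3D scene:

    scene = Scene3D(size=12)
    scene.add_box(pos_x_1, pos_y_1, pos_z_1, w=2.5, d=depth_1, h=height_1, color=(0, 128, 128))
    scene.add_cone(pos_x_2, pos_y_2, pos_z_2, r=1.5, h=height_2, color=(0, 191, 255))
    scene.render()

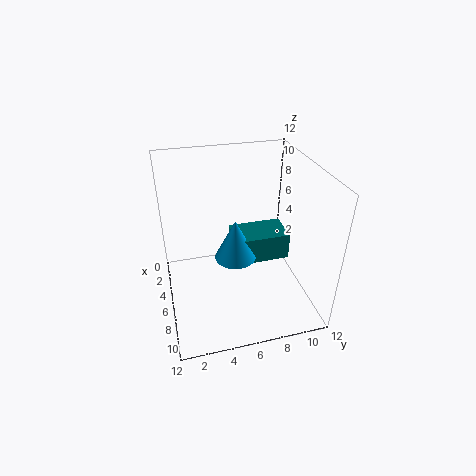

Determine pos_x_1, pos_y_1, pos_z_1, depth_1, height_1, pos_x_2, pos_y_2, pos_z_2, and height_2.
pos_x_1 = 7, pos_y_1 = 5, pos_z_1 = 6, depth_1 = 4, height_1 = 2, pos_x_2 = 9, pos_y_2 = 5, pos_z_2 = 6.5, height_2 = 3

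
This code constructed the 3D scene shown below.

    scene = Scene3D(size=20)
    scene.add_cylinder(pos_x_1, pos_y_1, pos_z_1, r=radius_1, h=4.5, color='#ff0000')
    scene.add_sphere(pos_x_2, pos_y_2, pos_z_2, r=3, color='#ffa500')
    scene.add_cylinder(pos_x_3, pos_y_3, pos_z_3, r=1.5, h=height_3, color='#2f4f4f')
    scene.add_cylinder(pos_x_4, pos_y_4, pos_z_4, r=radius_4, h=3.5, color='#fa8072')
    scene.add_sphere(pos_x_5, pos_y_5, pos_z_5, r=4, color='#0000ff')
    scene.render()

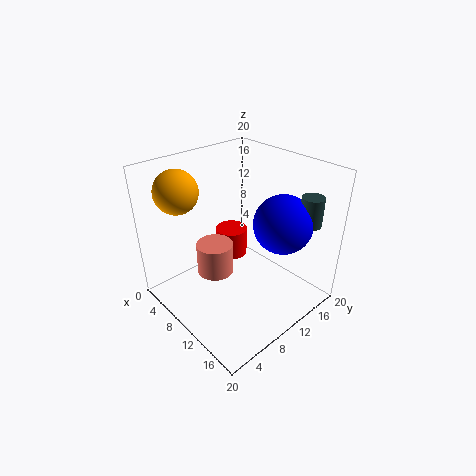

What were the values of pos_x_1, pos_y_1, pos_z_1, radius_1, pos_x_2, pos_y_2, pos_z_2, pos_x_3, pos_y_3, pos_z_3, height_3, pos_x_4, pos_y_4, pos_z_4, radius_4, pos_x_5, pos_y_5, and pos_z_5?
pos_x_1 = 4, pos_y_1 = 14, pos_z_1 = 3, radius_1 = 2.5, pos_x_2 = 4, pos_y_2 = 4.5, pos_z_2 = 16.5, pos_x_3 = 17, pos_y_3 = 16.5, pos_z_3 = 12.5, height_3 = 4, pos_x_4 = 14.5, pos_y_4 = 2.5, pos_z_4 = 11, radius_4 = 2, pos_x_5 = 14.5, pos_y_5 = 14, pos_z_5 = 12.5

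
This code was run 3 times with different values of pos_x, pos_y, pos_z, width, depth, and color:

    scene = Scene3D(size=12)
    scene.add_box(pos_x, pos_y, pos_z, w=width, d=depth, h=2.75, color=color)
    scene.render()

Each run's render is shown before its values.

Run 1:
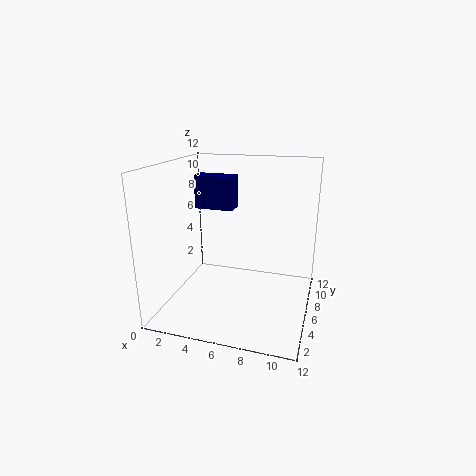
pos_x = 2.25
pos_y = 6
pos_z = 8.25
width = 3.25
depth = 1.5
color = 'navy'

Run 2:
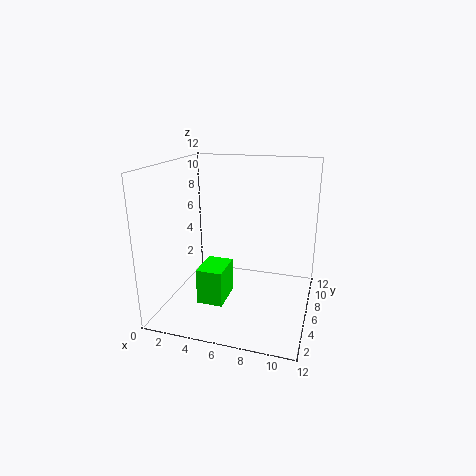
pos_x = 4
pos_y = 1.75
pos_z = 2
width = 2
depth = 2.75
color = 'lime'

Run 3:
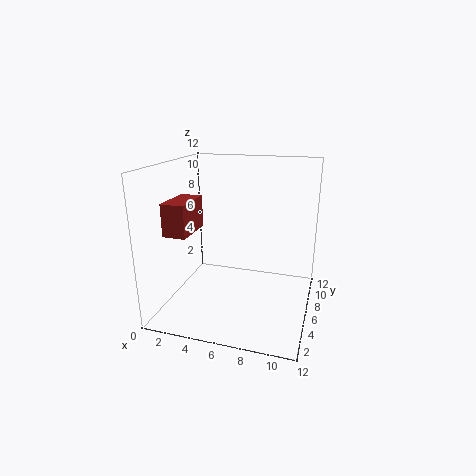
pos_x = 0.25
pos_y = 3.75
pos_z = 6.25
width = 2
depth = 3.75
color = 'brown'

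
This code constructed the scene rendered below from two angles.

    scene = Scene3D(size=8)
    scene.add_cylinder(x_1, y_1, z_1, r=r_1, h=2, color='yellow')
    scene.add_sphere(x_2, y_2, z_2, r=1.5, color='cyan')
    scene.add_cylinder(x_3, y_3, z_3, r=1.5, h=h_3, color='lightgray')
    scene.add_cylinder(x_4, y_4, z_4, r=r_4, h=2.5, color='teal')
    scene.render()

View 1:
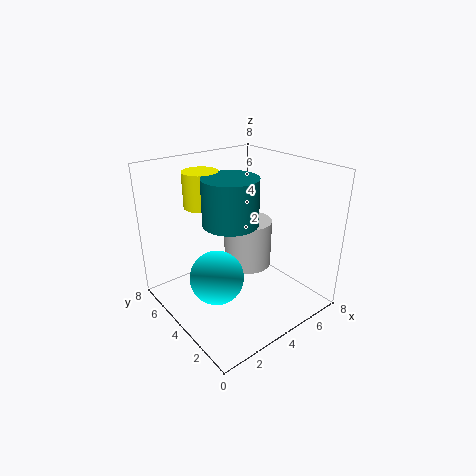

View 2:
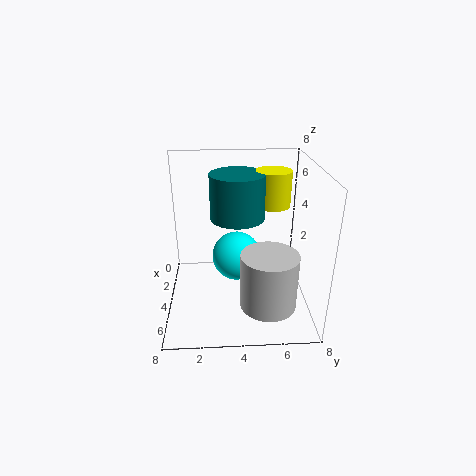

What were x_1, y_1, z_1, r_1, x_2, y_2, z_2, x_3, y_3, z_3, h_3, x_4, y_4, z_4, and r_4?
x_1 = 3
y_1 = 6
z_1 = 5.5
r_1 = 1
x_2 = 2.5
y_2 = 4
z_2 = 2
x_3 = 6
y_3 = 5.5
z_3 = 1
h_3 = 3
x_4 = 3.5
y_4 = 4
z_4 = 5
r_4 = 1.5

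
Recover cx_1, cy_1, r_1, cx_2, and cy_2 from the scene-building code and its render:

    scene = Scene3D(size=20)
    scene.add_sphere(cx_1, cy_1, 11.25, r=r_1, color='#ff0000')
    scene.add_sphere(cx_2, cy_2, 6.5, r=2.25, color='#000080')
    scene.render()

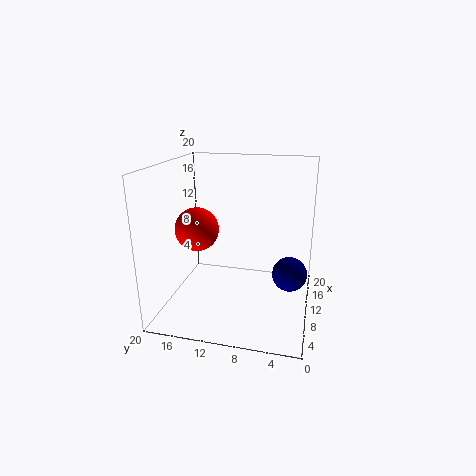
cx_1 = 8.75; cy_1 = 15.5; r_1 = 3; cx_2 = 7.75; cy_2 = 2.5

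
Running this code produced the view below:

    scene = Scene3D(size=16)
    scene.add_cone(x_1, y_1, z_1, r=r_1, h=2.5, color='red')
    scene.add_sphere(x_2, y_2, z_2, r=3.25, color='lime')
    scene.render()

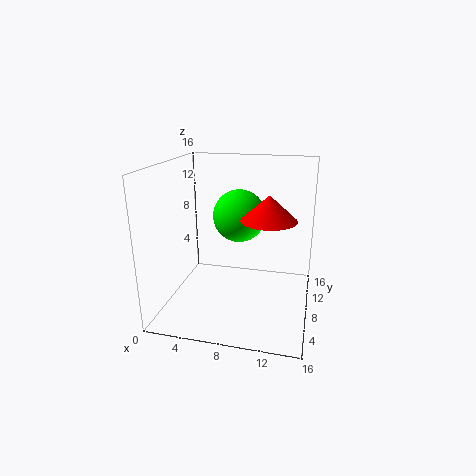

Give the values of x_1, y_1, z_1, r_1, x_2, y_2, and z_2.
x_1 = 11.75, y_1 = 5.25, z_1 = 11.25, r_1 = 2.75, x_2 = 7, y_2 = 12.75, z_2 = 9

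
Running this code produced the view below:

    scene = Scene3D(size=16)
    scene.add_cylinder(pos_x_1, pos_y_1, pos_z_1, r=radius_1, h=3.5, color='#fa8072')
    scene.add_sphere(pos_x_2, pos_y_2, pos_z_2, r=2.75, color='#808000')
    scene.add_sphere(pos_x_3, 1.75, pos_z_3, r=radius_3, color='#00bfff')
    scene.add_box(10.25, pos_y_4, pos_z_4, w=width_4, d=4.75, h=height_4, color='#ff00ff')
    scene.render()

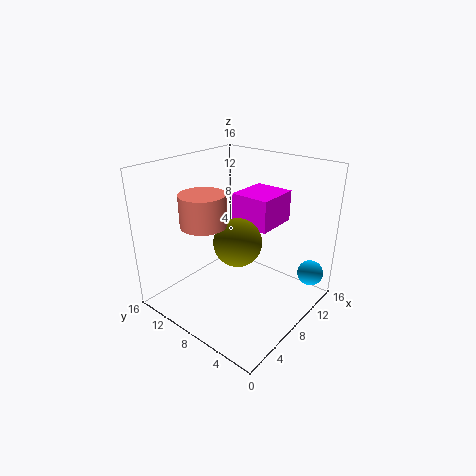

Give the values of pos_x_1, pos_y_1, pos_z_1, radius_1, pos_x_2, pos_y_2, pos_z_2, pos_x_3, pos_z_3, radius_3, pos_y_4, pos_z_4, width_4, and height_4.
pos_x_1 = 5.25, pos_y_1 = 10.5, pos_z_1 = 9.75, radius_1 = 2.5, pos_x_2 = 8.25, pos_y_2 = 8.25, pos_z_2 = 7.25, pos_x_3 = 14, pos_z_3 = 3, radius_3 = 1.5, pos_y_4 = 6, pos_z_4 = 8.25, width_4 = 5.25, height_4 = 3.75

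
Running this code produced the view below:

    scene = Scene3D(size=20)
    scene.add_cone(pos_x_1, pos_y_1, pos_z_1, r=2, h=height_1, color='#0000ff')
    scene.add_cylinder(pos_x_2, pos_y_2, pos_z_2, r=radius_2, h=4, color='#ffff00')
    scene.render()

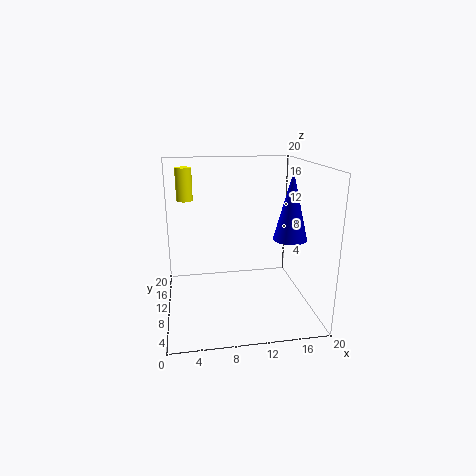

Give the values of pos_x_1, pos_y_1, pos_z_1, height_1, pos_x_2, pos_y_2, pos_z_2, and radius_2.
pos_x_1 = 15; pos_y_1 = 3; pos_z_1 = 12; height_1 = 8; pos_x_2 = 3; pos_y_2 = 8; pos_z_2 = 16; radius_2 = 1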